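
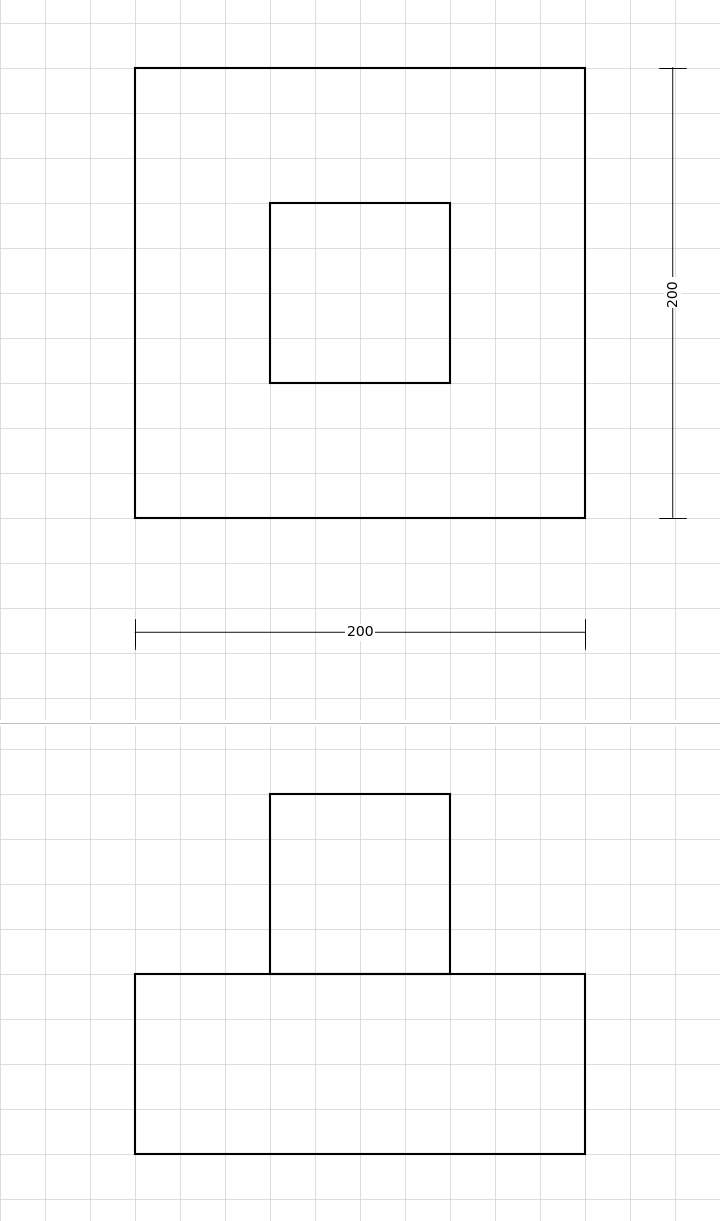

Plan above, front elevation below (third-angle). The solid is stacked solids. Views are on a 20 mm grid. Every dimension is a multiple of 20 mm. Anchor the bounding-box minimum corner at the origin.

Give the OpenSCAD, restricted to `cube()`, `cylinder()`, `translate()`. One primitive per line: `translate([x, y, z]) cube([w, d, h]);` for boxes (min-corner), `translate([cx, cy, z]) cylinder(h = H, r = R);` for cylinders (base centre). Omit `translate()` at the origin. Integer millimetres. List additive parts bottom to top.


cube([200, 200, 80]);
translate([60, 60, 80]) cube([80, 80, 80]);


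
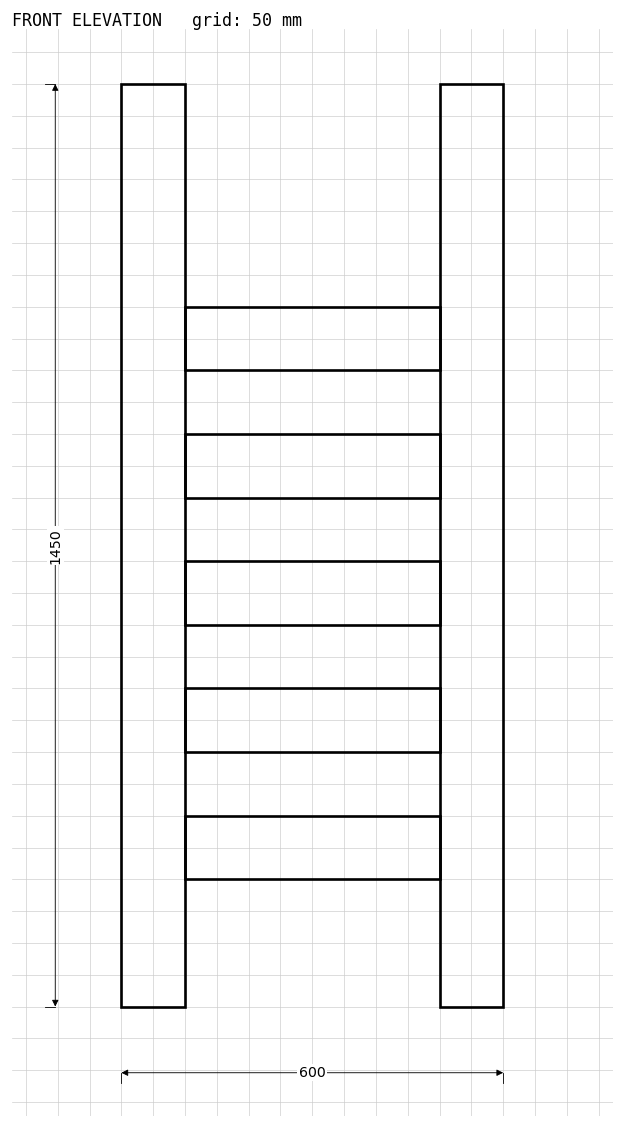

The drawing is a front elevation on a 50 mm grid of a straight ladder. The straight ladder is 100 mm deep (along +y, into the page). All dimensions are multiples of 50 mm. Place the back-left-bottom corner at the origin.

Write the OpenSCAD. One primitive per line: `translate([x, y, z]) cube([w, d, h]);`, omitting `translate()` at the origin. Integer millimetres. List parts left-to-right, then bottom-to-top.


cube([100, 100, 1450]);
translate([100, 0, 200]) cube([400, 100, 100]);
translate([100, 0, 400]) cube([400, 100, 100]);
translate([100, 0, 600]) cube([400, 100, 100]);
translate([100, 0, 800]) cube([400, 100, 100]);
translate([100, 0, 1000]) cube([400, 100, 100]);
translate([500, 0, 0]) cube([100, 100, 1450]);


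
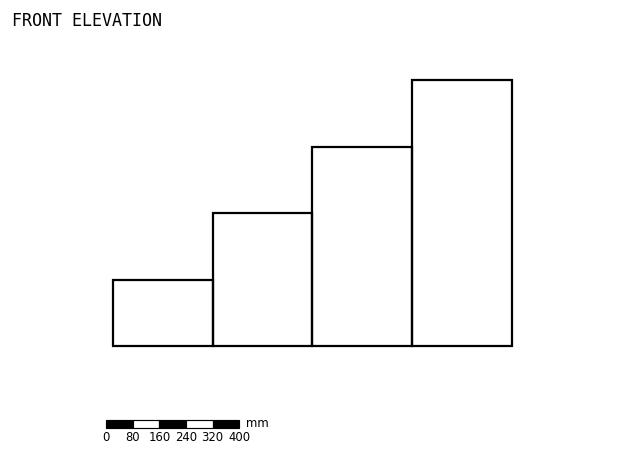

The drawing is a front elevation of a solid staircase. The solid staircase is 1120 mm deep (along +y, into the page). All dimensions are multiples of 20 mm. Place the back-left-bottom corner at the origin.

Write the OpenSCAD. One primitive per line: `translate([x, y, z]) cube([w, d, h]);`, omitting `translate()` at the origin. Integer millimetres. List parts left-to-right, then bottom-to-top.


cube([300, 1120, 200]);
translate([300, 0, 0]) cube([300, 1120, 400]);
translate([600, 0, 0]) cube([300, 1120, 600]);
translate([900, 0, 0]) cube([300, 1120, 800]);


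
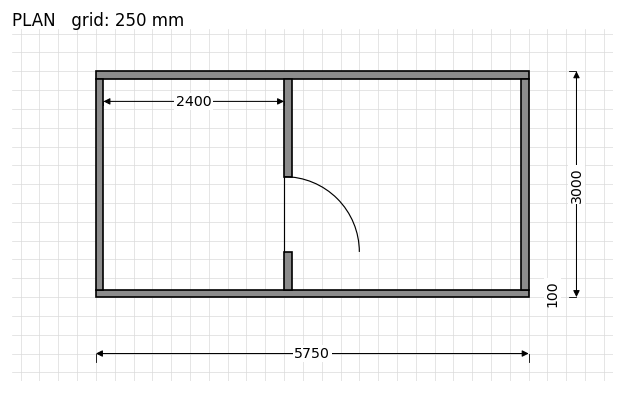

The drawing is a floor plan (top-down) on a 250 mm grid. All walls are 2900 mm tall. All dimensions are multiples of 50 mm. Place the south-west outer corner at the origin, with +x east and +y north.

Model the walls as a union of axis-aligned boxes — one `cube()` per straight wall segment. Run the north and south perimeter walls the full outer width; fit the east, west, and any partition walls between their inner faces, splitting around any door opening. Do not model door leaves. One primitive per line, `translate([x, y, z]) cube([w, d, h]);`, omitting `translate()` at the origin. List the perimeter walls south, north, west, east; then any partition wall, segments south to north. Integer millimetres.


cube([5750, 100, 2900]);
translate([0, 2900, 0]) cube([5750, 100, 2900]);
translate([0, 100, 0]) cube([100, 2800, 2900]);
translate([5650, 100, 0]) cube([100, 2800, 2900]);
translate([2500, 100, 0]) cube([100, 500, 2900]);
translate([2500, 1600, 0]) cube([100, 1300, 2900]);


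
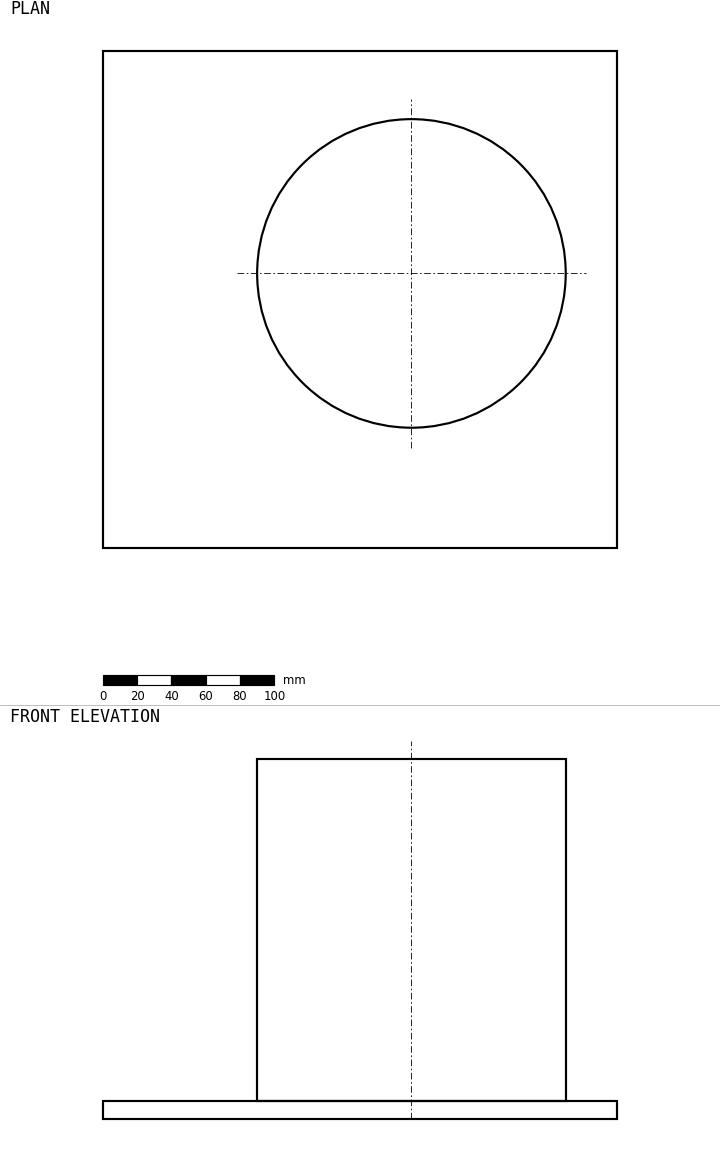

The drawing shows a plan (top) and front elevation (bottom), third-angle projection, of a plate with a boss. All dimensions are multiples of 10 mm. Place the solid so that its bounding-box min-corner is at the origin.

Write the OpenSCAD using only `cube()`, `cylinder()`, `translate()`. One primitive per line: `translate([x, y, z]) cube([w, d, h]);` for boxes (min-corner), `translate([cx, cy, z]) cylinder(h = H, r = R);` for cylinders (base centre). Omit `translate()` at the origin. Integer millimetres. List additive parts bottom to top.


cube([300, 290, 10]);
translate([180, 160, 10]) cylinder(h = 200, r = 90);


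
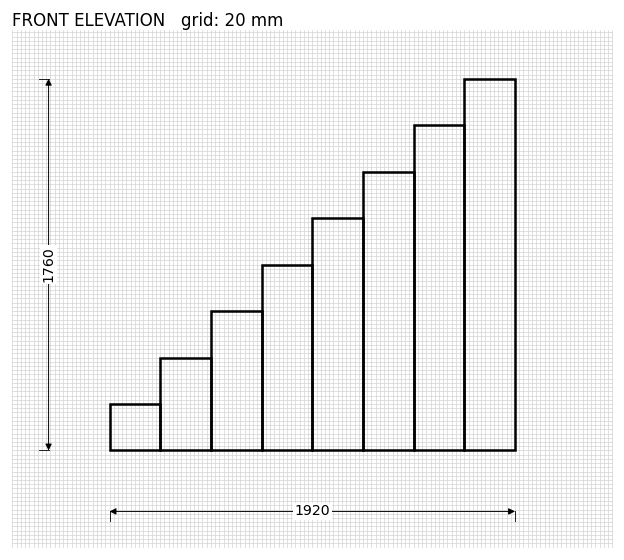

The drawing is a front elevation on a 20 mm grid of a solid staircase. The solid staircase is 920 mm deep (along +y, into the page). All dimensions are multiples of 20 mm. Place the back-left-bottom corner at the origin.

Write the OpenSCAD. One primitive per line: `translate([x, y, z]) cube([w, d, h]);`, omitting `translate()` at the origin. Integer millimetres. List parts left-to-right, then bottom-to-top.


cube([240, 920, 220]);
translate([240, 0, 0]) cube([240, 920, 440]);
translate([480, 0, 0]) cube([240, 920, 660]);
translate([720, 0, 0]) cube([240, 920, 880]);
translate([960, 0, 0]) cube([240, 920, 1100]);
translate([1200, 0, 0]) cube([240, 920, 1320]);
translate([1440, 0, 0]) cube([240, 920, 1540]);
translate([1680, 0, 0]) cube([240, 920, 1760]);


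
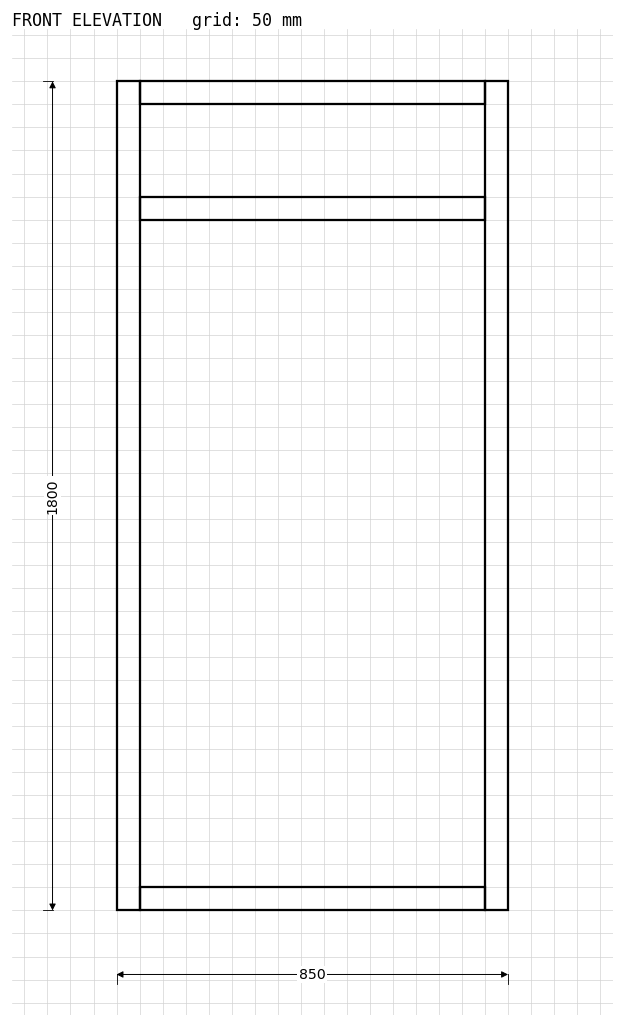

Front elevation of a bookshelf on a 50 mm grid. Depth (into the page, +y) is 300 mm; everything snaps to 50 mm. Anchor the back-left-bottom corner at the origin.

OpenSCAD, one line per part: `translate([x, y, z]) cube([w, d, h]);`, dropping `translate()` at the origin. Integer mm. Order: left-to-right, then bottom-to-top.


cube([50, 300, 1800]);
translate([50, 0, 0]) cube([750, 300, 50]);
translate([50, 0, 1500]) cube([750, 300, 50]);
translate([50, 0, 1750]) cube([750, 300, 50]);
translate([800, 0, 0]) cube([50, 300, 1800]);


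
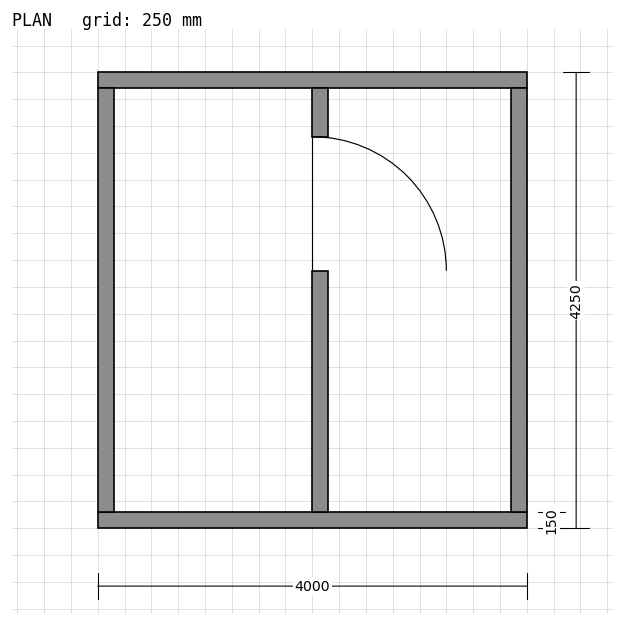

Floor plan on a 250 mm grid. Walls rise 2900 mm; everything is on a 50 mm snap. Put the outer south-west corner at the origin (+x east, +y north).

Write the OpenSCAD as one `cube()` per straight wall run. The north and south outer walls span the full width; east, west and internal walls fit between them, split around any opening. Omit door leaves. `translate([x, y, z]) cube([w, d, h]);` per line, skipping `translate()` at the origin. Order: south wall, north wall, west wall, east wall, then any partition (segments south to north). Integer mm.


cube([4000, 150, 2900]);
translate([0, 4100, 0]) cube([4000, 150, 2900]);
translate([0, 150, 0]) cube([150, 3950, 2900]);
translate([3850, 150, 0]) cube([150, 3950, 2900]);
translate([2000, 150, 0]) cube([150, 2250, 2900]);
translate([2000, 3650, 0]) cube([150, 450, 2900]);


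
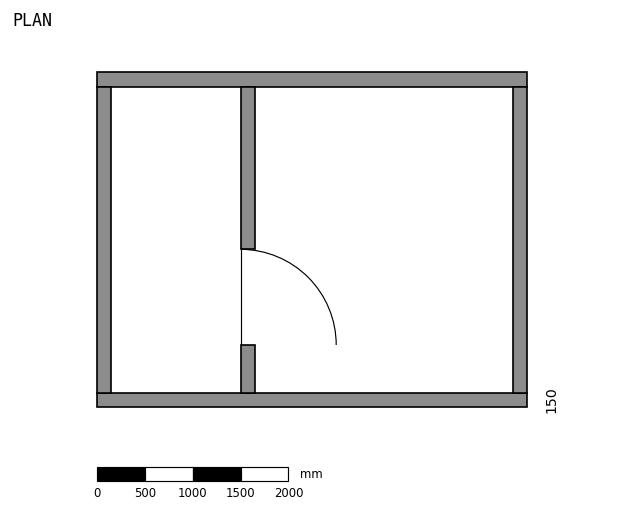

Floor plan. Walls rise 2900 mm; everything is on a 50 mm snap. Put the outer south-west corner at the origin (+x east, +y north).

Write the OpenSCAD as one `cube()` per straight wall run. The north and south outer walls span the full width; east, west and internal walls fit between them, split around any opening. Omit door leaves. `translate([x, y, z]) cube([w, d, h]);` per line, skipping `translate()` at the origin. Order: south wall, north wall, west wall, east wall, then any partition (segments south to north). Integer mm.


cube([4500, 150, 2900]);
translate([0, 3350, 0]) cube([4500, 150, 2900]);
translate([0, 150, 0]) cube([150, 3200, 2900]);
translate([4350, 150, 0]) cube([150, 3200, 2900]);
translate([1500, 150, 0]) cube([150, 500, 2900]);
translate([1500, 1650, 0]) cube([150, 1700, 2900]);


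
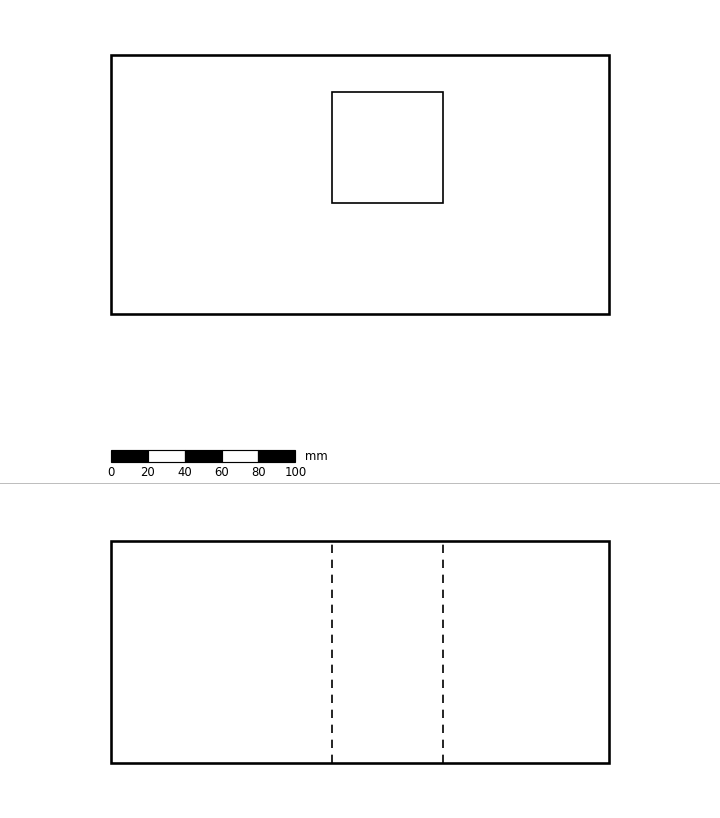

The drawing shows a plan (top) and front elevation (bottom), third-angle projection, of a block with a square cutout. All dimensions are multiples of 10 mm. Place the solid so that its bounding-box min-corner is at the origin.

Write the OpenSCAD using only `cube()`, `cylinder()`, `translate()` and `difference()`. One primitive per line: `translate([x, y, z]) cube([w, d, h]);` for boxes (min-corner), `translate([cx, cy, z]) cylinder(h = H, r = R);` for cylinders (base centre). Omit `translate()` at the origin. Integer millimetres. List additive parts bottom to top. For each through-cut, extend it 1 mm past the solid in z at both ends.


difference() {
  cube([270, 140, 120]);
  translate([120, 60, -1]) cube([60, 60, 122]);
}


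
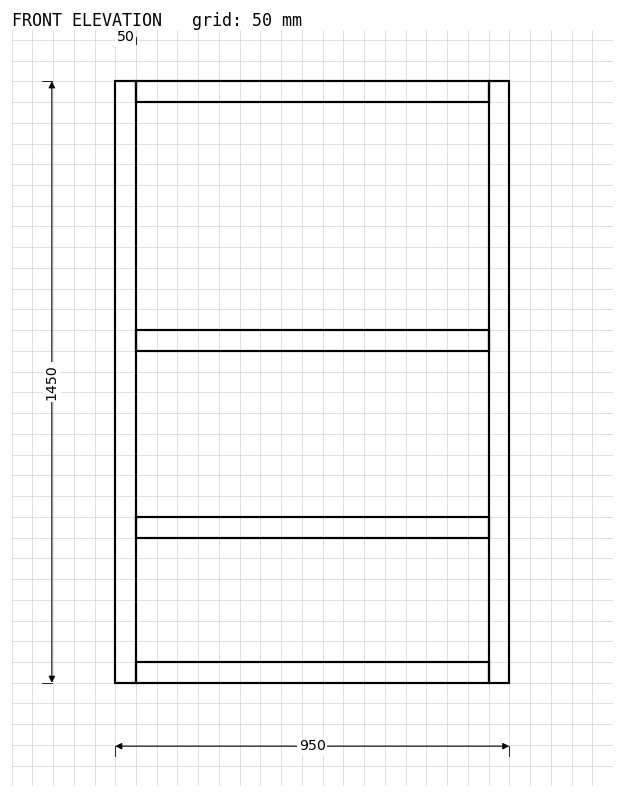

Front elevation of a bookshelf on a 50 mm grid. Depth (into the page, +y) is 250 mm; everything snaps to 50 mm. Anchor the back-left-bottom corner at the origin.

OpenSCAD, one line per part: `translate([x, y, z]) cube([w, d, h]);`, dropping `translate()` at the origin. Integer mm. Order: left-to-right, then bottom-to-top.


cube([50, 250, 1450]);
translate([50, 0, 0]) cube([850, 250, 50]);
translate([50, 0, 350]) cube([850, 250, 50]);
translate([50, 0, 800]) cube([850, 250, 50]);
translate([50, 0, 1400]) cube([850, 250, 50]);
translate([900, 0, 0]) cube([50, 250, 1450]);


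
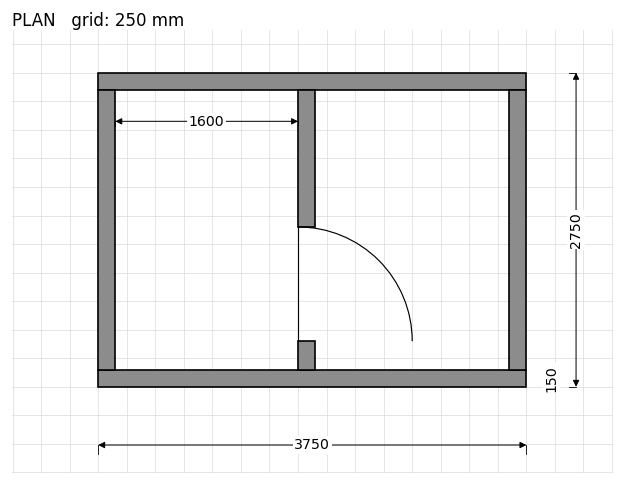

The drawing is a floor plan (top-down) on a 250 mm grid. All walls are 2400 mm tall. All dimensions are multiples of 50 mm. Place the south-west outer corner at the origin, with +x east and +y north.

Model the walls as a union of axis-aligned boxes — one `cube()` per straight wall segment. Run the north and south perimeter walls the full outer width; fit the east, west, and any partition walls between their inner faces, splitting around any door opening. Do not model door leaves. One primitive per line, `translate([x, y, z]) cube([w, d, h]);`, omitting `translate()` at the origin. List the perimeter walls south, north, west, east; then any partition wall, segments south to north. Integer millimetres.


cube([3750, 150, 2400]);
translate([0, 2600, 0]) cube([3750, 150, 2400]);
translate([0, 150, 0]) cube([150, 2450, 2400]);
translate([3600, 150, 0]) cube([150, 2450, 2400]);
translate([1750, 150, 0]) cube([150, 250, 2400]);
translate([1750, 1400, 0]) cube([150, 1200, 2400]);


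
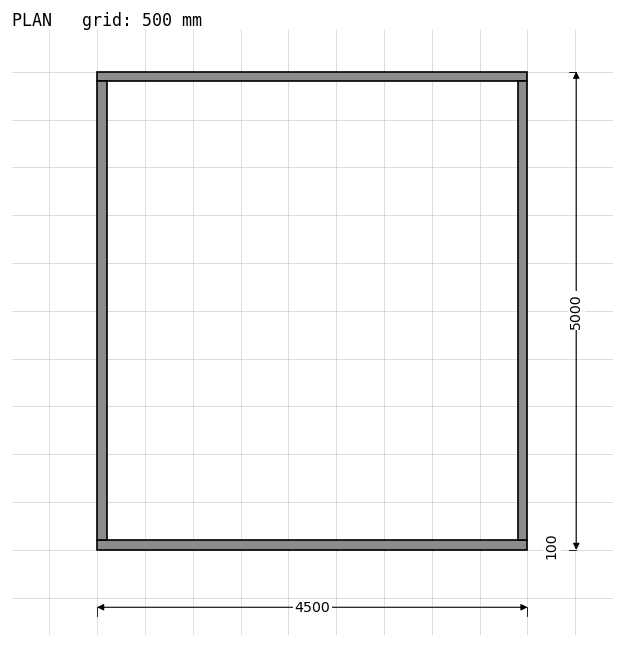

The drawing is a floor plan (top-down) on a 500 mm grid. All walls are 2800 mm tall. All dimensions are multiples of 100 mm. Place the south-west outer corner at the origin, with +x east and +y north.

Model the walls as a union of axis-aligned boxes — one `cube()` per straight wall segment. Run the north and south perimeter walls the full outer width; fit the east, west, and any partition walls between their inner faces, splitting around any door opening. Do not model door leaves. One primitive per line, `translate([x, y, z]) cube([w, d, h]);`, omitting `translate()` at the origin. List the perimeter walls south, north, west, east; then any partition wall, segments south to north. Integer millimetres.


cube([4500, 100, 2800]);
translate([0, 4900, 0]) cube([4500, 100, 2800]);
translate([0, 100, 0]) cube([100, 4800, 2800]);
translate([4400, 100, 0]) cube([100, 4800, 2800]);


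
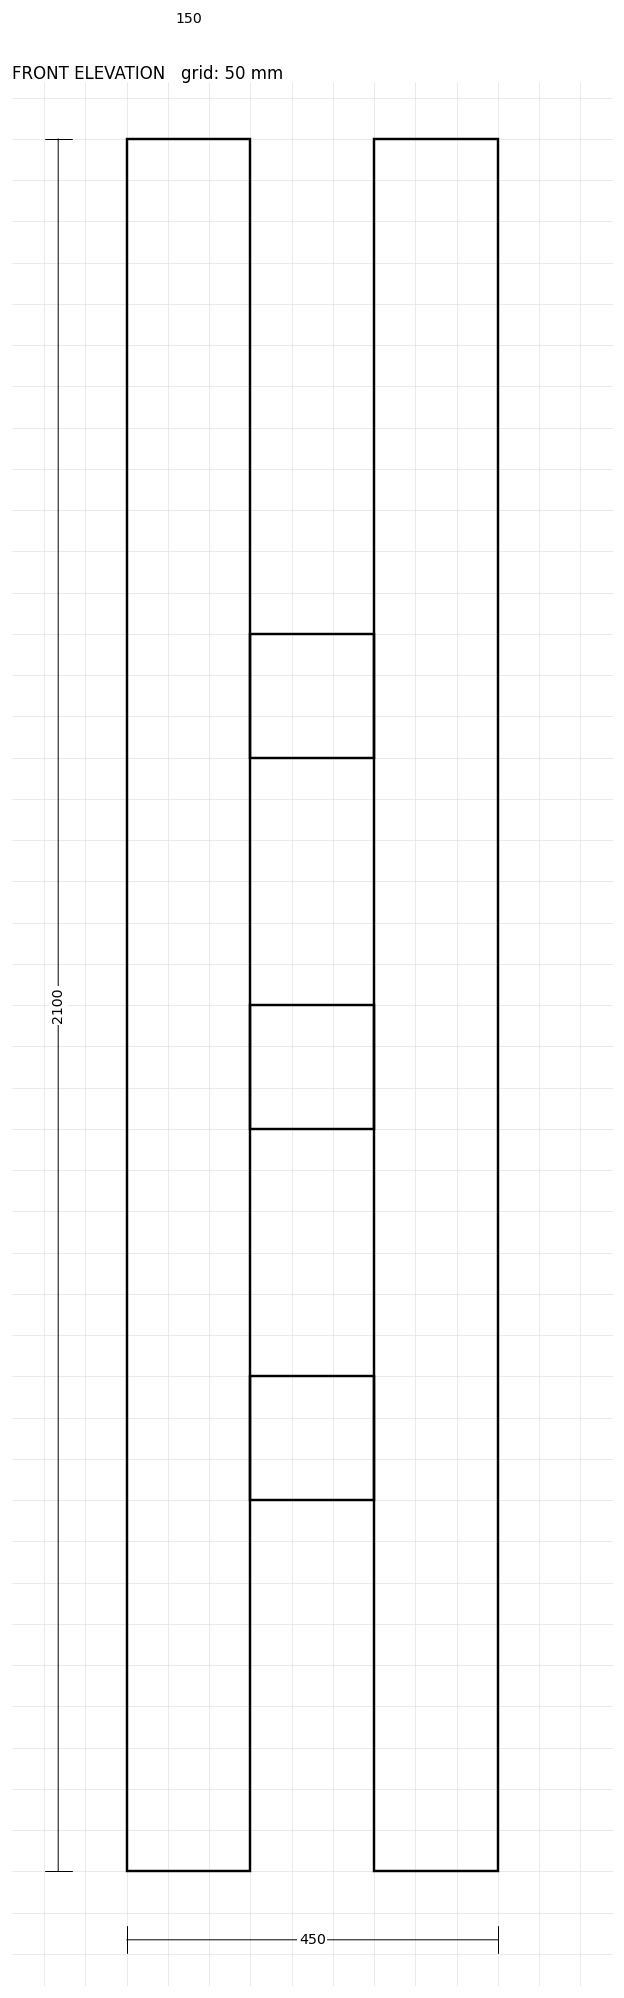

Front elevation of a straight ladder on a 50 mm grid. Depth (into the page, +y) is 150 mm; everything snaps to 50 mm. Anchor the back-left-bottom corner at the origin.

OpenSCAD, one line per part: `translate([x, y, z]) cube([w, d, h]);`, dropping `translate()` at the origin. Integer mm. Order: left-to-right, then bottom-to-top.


cube([150, 150, 2100]);
translate([150, 0, 450]) cube([150, 150, 150]);
translate([150, 0, 900]) cube([150, 150, 150]);
translate([150, 0, 1350]) cube([150, 150, 150]);
translate([300, 0, 0]) cube([150, 150, 2100]);


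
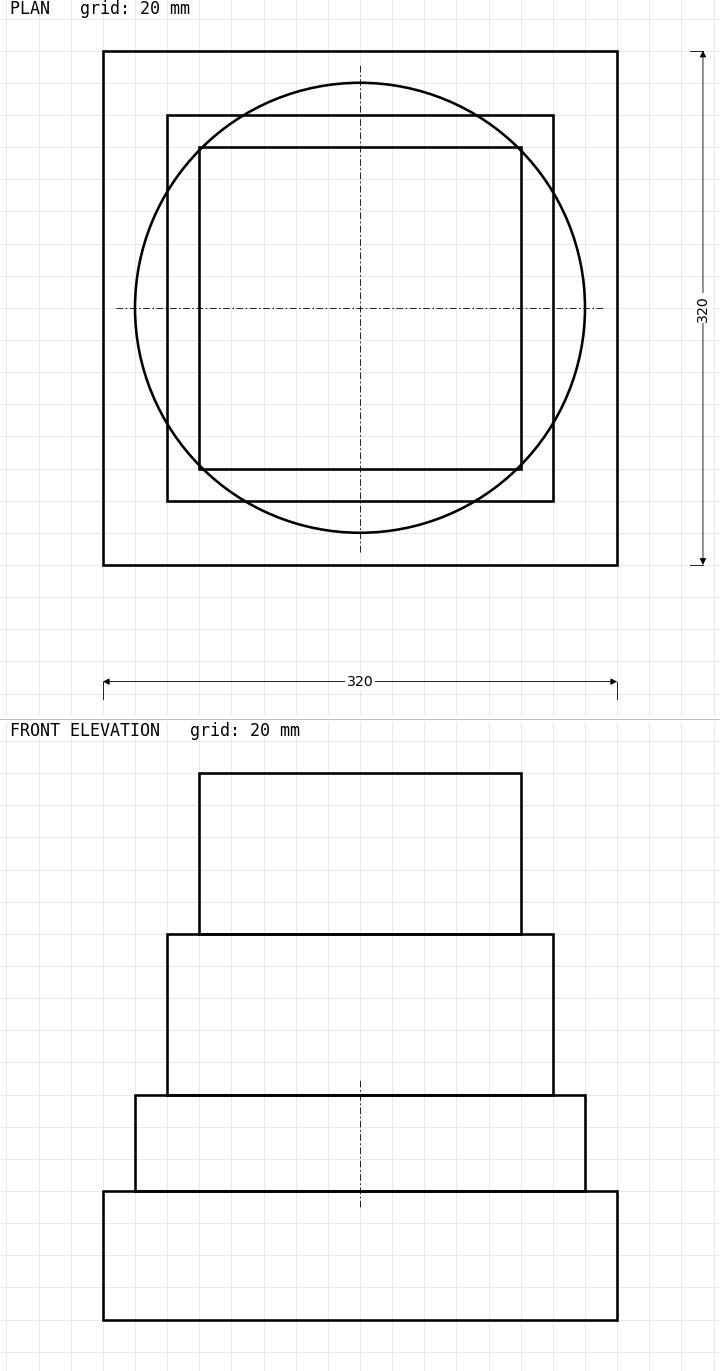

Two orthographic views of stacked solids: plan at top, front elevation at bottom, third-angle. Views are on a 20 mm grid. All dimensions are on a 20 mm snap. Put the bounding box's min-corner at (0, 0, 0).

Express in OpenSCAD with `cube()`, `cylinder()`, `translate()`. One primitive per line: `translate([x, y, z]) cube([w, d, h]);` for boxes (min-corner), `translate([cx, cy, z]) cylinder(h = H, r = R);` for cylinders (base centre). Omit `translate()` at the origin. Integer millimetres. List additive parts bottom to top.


cube([320, 320, 80]);
translate([160, 160, 80]) cylinder(h = 60, r = 140);
translate([40, 40, 140]) cube([240, 240, 100]);
translate([60, 60, 240]) cube([200, 200, 100]);


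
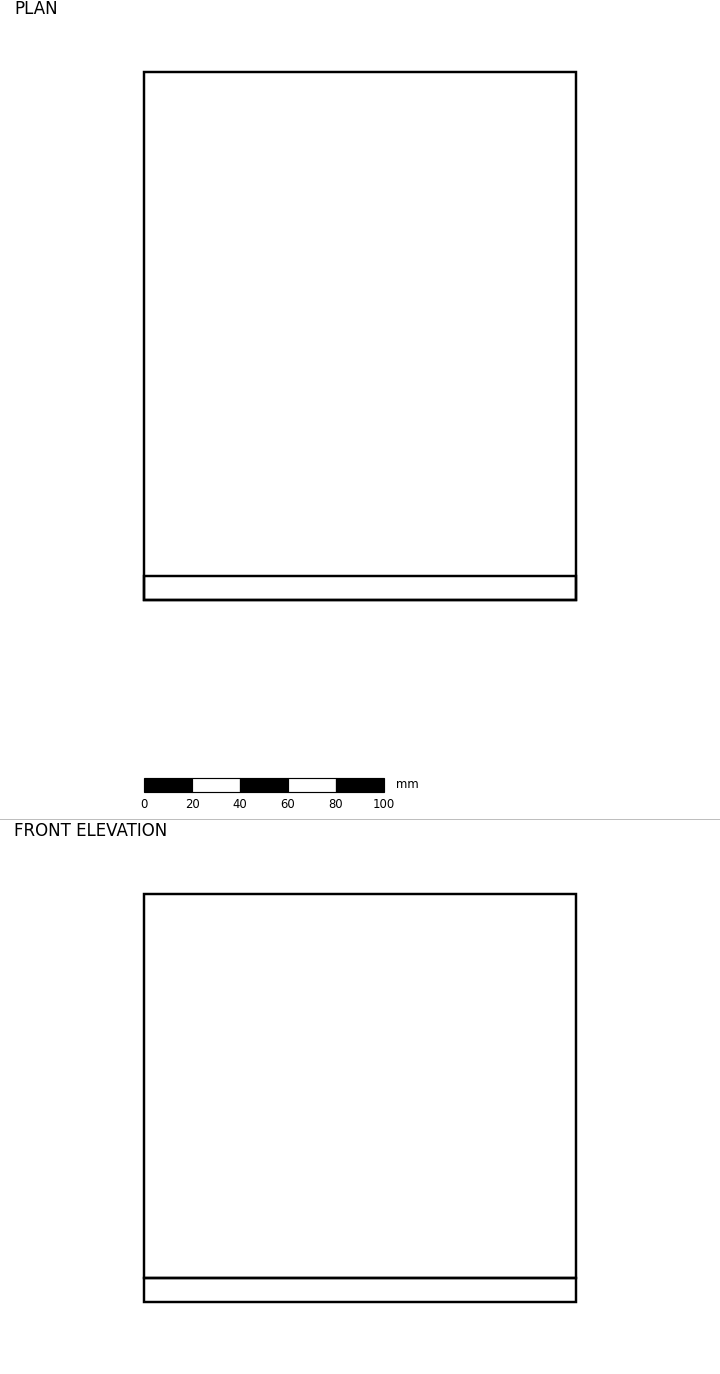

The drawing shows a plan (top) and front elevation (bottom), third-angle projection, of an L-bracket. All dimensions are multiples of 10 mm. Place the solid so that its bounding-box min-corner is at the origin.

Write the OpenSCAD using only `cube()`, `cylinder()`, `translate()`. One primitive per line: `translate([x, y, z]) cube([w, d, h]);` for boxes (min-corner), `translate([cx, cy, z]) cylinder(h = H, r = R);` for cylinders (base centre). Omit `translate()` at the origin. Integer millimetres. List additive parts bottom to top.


cube([180, 220, 10]);
translate([0, 0, 10]) cube([180, 10, 160]);


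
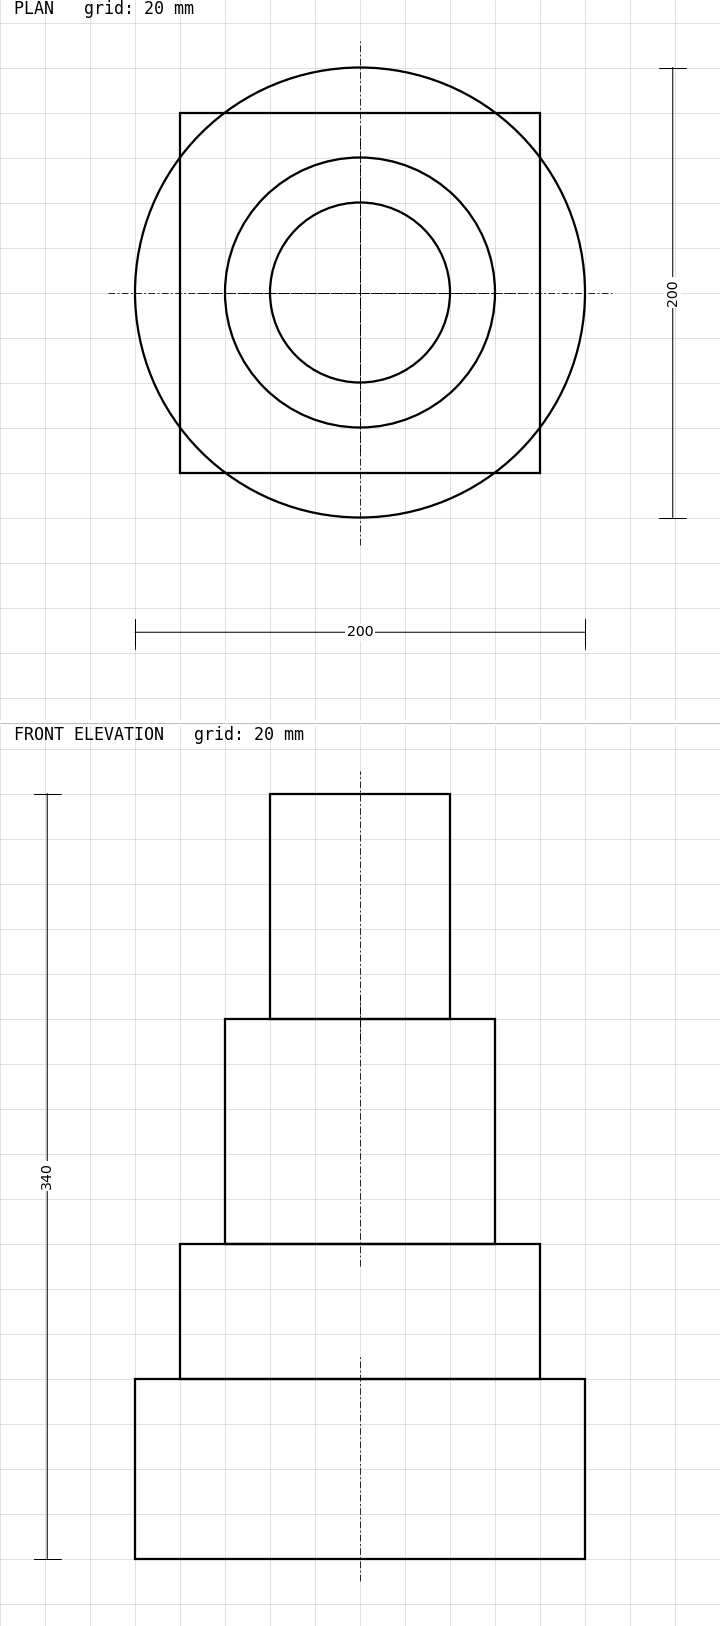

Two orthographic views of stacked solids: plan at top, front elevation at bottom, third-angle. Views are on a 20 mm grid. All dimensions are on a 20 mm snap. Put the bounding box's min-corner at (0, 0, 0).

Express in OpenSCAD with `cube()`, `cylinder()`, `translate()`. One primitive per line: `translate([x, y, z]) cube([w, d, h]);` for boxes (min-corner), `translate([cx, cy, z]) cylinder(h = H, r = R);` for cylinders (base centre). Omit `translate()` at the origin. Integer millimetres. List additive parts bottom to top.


translate([100, 100, 0]) cylinder(h = 80, r = 100);
translate([20, 20, 80]) cube([160, 160, 60]);
translate([100, 100, 140]) cylinder(h = 100, r = 60);
translate([100, 100, 240]) cylinder(h = 100, r = 40);


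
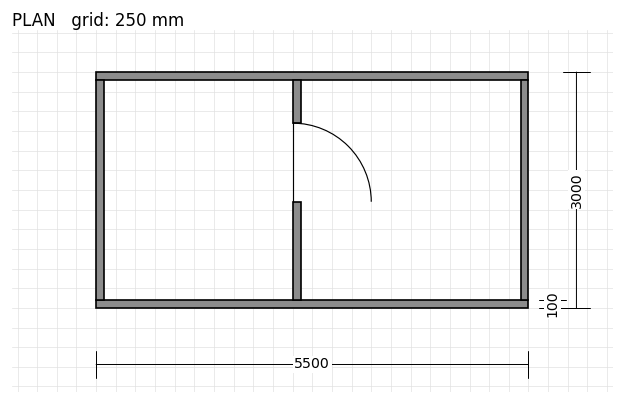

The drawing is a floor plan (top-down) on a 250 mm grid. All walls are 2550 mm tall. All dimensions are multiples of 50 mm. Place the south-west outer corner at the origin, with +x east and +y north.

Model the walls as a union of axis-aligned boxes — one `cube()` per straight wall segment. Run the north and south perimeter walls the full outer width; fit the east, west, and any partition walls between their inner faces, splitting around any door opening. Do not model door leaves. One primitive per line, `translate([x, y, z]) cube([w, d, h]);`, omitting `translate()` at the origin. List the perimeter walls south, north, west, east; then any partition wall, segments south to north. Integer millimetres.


cube([5500, 100, 2550]);
translate([0, 2900, 0]) cube([5500, 100, 2550]);
translate([0, 100, 0]) cube([100, 2800, 2550]);
translate([5400, 100, 0]) cube([100, 2800, 2550]);
translate([2500, 100, 0]) cube([100, 1250, 2550]);
translate([2500, 2350, 0]) cube([100, 550, 2550]);


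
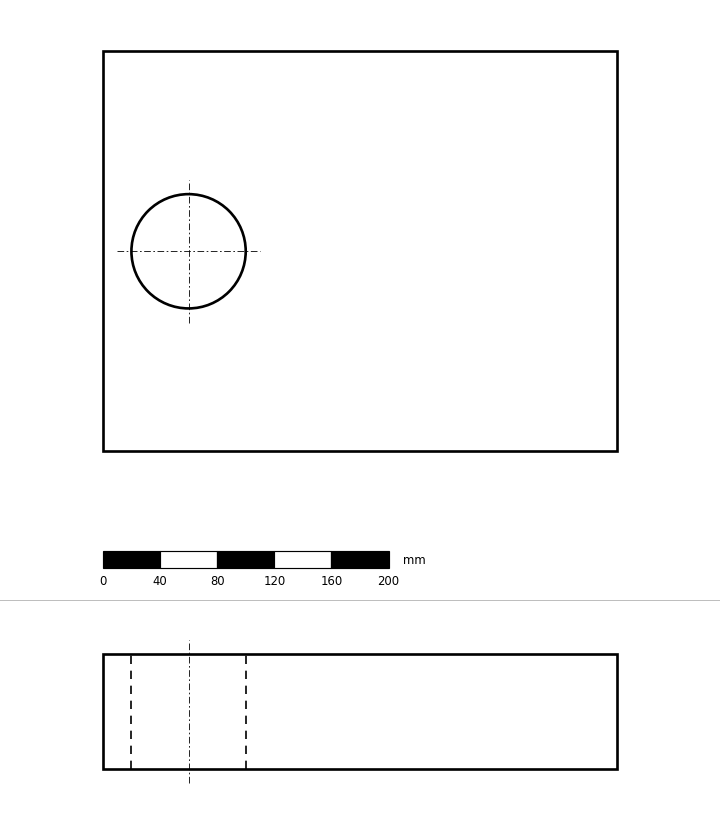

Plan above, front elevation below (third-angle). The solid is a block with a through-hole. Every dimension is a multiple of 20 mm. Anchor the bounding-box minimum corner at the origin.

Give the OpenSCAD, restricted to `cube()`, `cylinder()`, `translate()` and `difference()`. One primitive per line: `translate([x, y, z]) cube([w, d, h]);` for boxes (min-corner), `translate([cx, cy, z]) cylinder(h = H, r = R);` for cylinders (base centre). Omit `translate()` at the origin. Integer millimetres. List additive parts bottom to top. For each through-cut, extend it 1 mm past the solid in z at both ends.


difference() {
  cube([360, 280, 80]);
  translate([60, 140, -1]) cylinder(h = 82, r = 40);
}


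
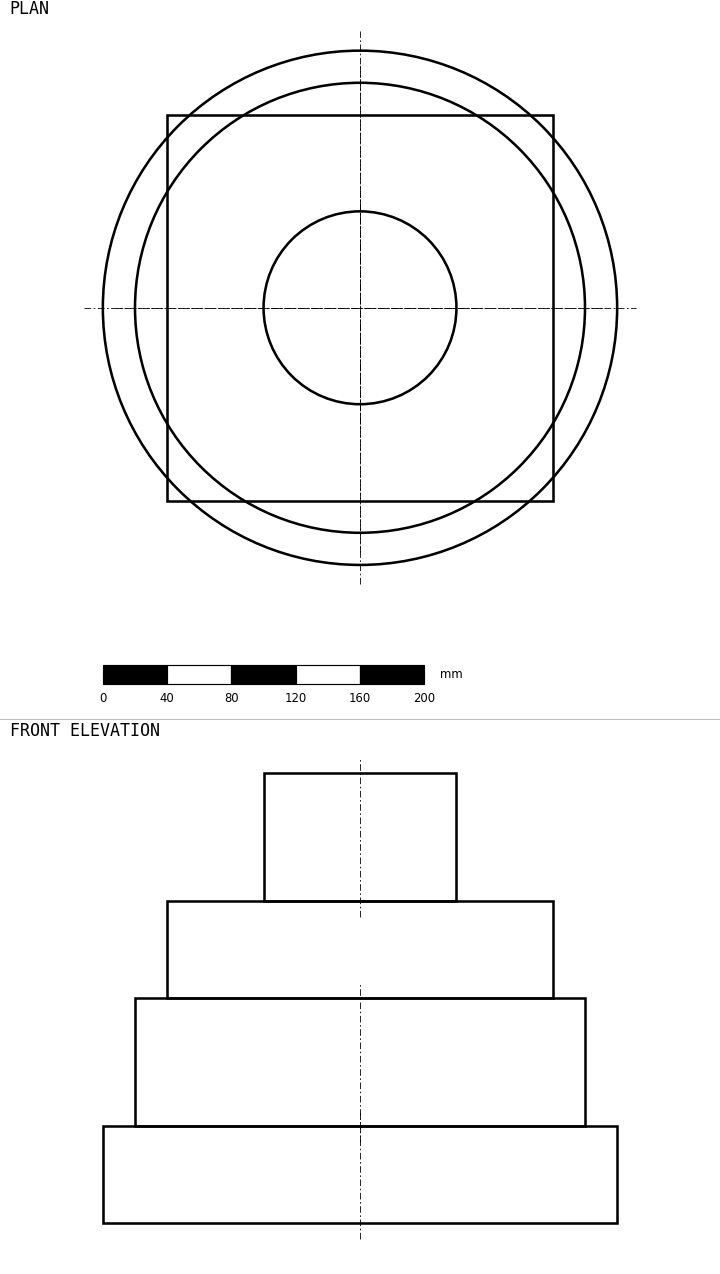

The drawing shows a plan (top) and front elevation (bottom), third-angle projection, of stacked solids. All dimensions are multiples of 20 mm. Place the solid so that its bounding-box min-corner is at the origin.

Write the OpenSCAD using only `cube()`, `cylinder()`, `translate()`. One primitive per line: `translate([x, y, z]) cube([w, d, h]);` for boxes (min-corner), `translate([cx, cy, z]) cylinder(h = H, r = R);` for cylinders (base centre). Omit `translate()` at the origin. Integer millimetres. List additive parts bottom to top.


translate([160, 160, 0]) cylinder(h = 60, r = 160);
translate([160, 160, 60]) cylinder(h = 80, r = 140);
translate([40, 40, 140]) cube([240, 240, 60]);
translate([160, 160, 200]) cylinder(h = 80, r = 60);


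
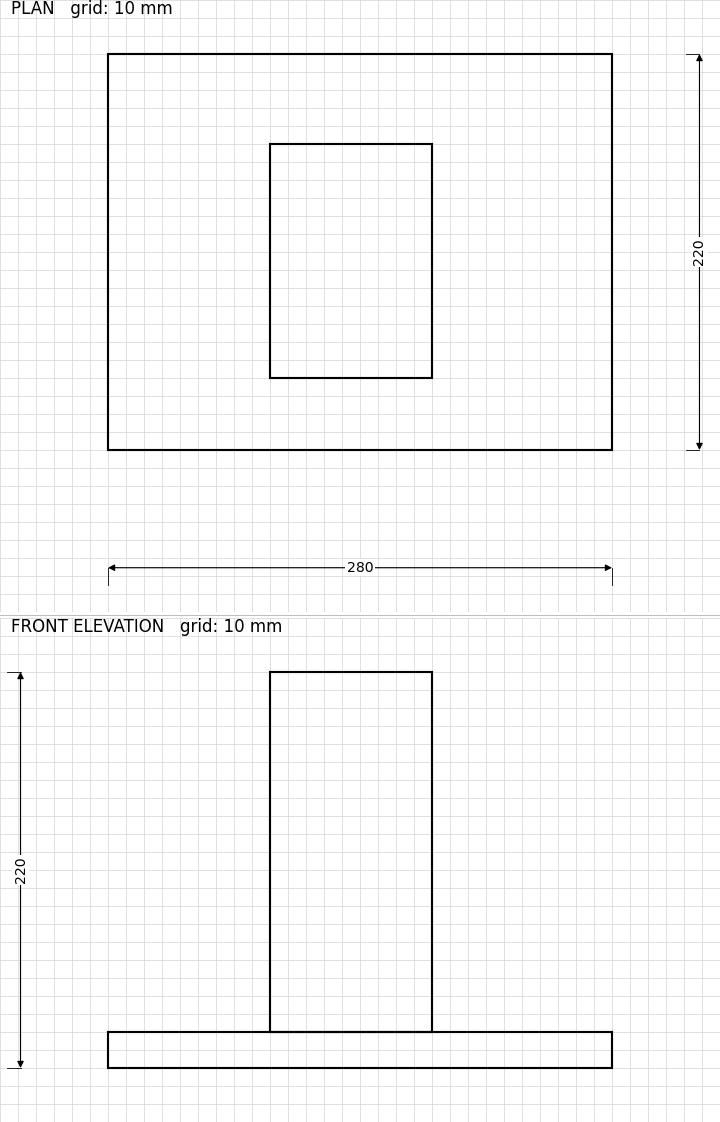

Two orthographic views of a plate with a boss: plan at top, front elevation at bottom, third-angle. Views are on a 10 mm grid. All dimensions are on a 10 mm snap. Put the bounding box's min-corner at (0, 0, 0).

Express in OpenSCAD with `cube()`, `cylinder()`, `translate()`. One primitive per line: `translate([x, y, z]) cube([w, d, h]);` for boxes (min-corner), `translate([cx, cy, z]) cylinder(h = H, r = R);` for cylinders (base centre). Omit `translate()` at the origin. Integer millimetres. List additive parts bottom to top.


cube([280, 220, 20]);
translate([90, 40, 20]) cube([90, 130, 200]);


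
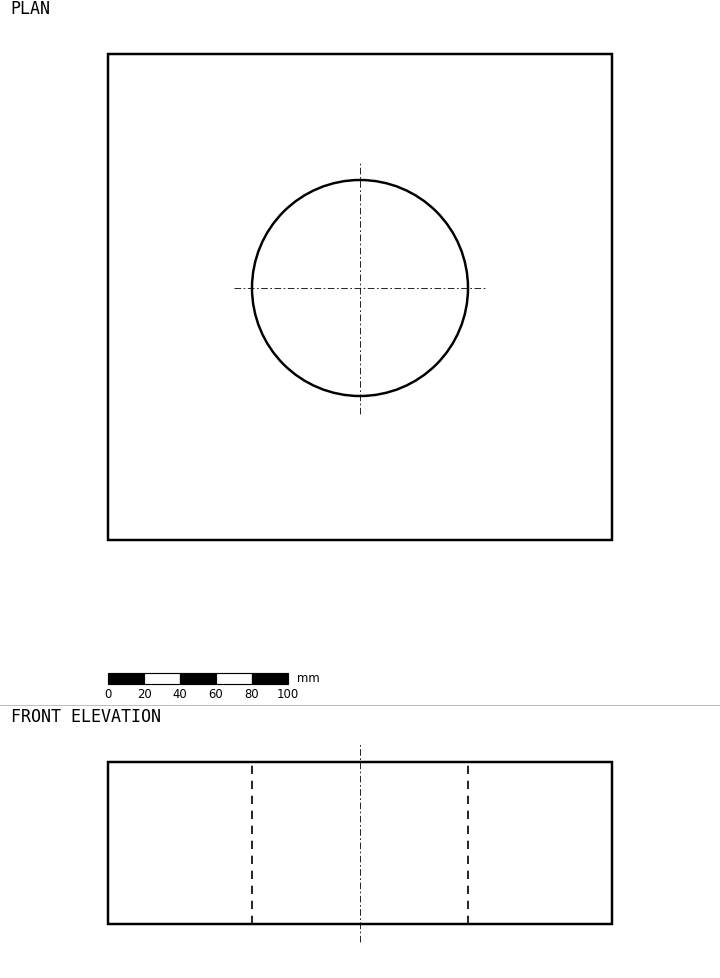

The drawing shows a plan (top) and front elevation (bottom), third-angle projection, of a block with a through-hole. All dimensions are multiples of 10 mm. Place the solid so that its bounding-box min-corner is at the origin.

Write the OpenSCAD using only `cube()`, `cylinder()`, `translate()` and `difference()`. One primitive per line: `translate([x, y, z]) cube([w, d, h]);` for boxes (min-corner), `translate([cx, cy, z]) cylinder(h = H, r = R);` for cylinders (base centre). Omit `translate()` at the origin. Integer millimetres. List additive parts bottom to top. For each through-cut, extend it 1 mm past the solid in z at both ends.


difference() {
  cube([280, 270, 90]);
  translate([140, 140, -1]) cylinder(h = 92, r = 60);
}


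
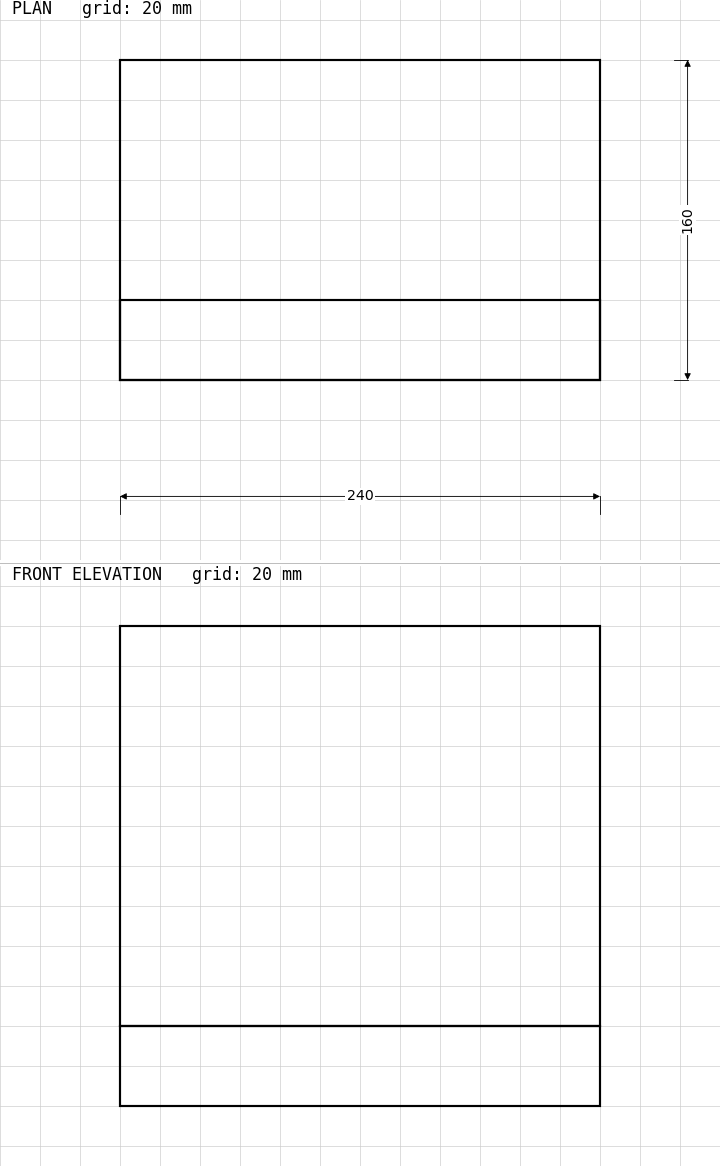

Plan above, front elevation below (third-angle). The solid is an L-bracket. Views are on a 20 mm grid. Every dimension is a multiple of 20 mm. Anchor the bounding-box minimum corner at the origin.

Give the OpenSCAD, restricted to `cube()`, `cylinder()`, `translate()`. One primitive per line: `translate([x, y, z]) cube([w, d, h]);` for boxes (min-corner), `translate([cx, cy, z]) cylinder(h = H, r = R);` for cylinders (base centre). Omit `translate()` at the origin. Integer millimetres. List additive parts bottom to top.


cube([240, 160, 40]);
translate([0, 0, 40]) cube([240, 40, 200]);


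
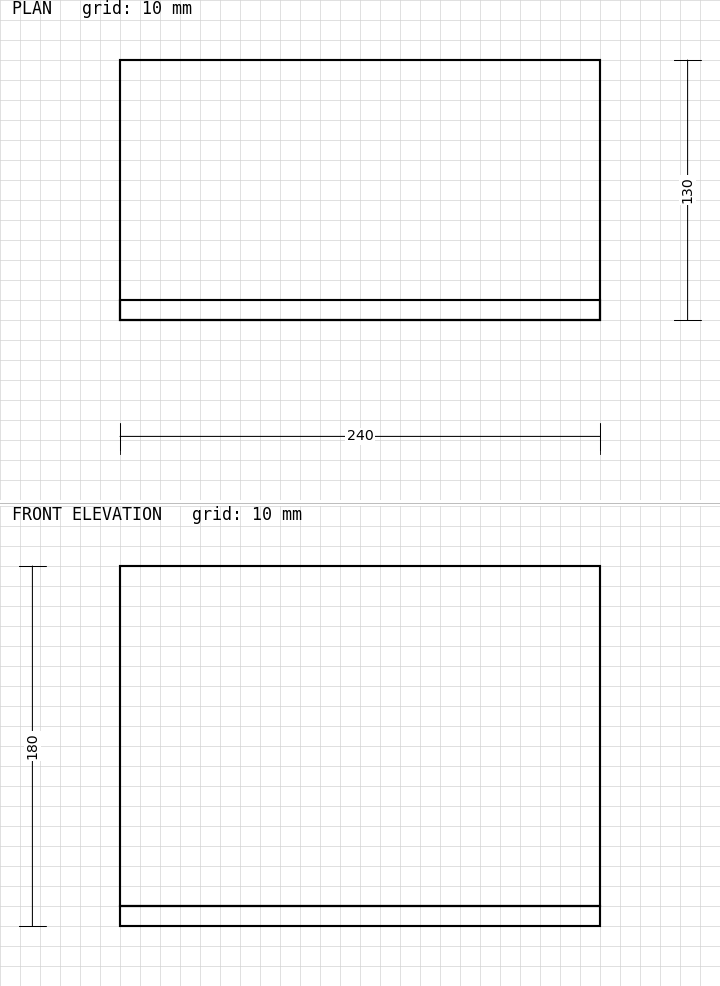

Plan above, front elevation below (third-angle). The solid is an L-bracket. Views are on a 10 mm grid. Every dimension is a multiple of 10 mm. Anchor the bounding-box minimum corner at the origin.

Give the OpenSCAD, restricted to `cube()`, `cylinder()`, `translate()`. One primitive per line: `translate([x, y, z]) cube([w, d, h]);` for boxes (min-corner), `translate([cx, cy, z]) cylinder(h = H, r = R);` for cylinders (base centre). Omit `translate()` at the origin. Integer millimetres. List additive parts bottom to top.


cube([240, 130, 10]);
translate([0, 0, 10]) cube([240, 10, 170]);


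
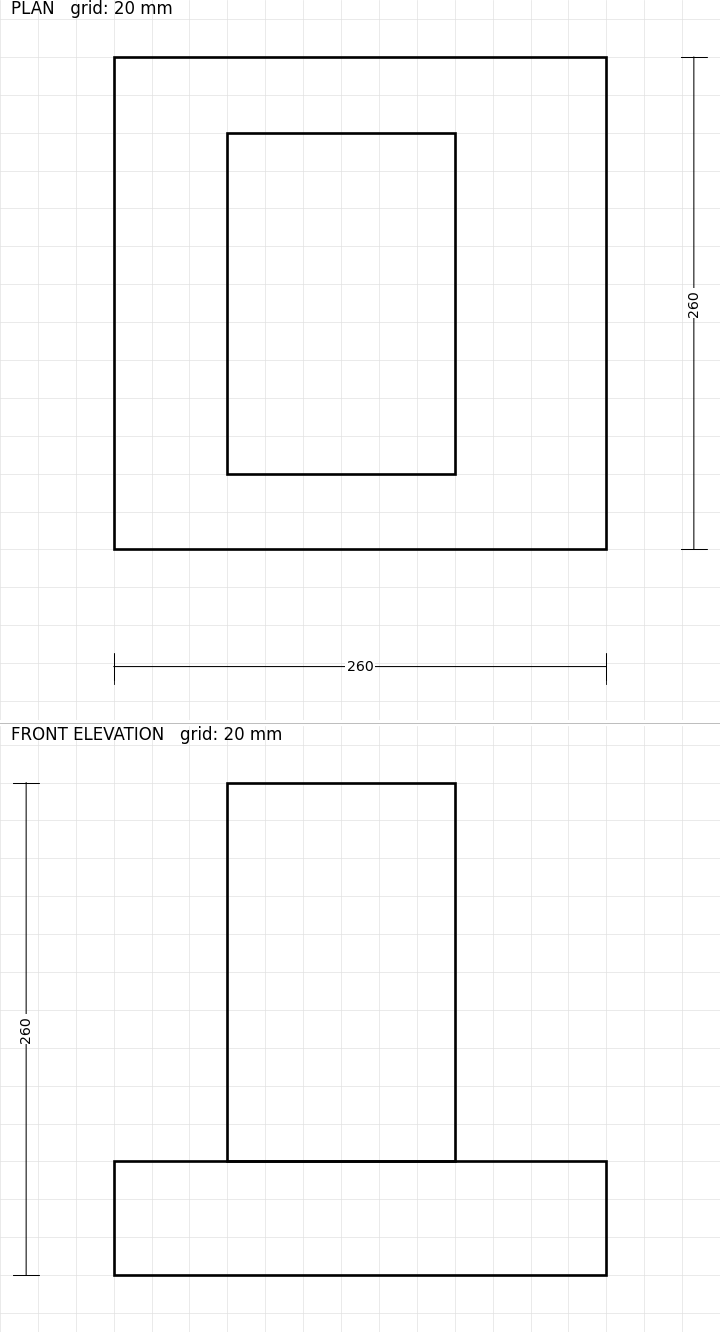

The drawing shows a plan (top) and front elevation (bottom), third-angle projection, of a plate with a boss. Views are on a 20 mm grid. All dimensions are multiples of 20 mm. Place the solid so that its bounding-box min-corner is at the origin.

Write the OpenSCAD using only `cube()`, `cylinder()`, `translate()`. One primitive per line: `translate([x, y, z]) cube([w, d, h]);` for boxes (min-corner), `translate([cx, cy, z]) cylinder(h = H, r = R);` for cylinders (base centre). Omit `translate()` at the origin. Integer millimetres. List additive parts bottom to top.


cube([260, 260, 60]);
translate([60, 40, 60]) cube([120, 180, 200]);


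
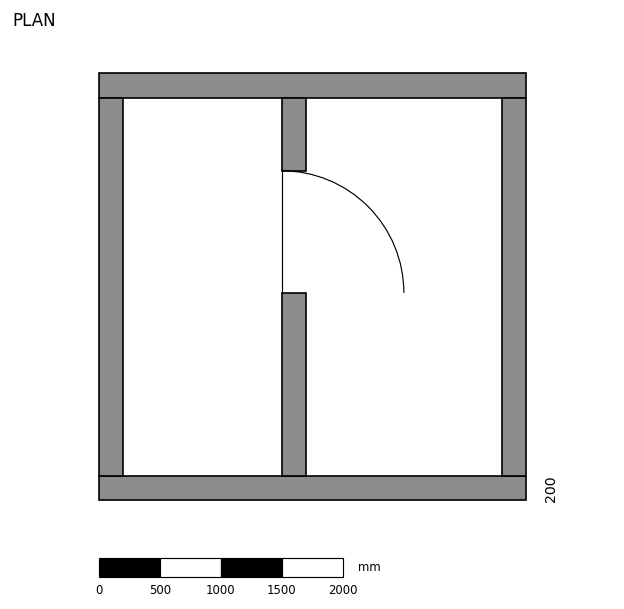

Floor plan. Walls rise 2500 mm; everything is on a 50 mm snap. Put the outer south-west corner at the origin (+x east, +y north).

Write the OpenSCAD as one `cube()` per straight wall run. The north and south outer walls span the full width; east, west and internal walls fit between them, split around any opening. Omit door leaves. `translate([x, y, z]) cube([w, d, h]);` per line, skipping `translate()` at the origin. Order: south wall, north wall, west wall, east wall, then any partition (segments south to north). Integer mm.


cube([3500, 200, 2500]);
translate([0, 3300, 0]) cube([3500, 200, 2500]);
translate([0, 200, 0]) cube([200, 3100, 2500]);
translate([3300, 200, 0]) cube([200, 3100, 2500]);
translate([1500, 200, 0]) cube([200, 1500, 2500]);
translate([1500, 2700, 0]) cube([200, 600, 2500]);


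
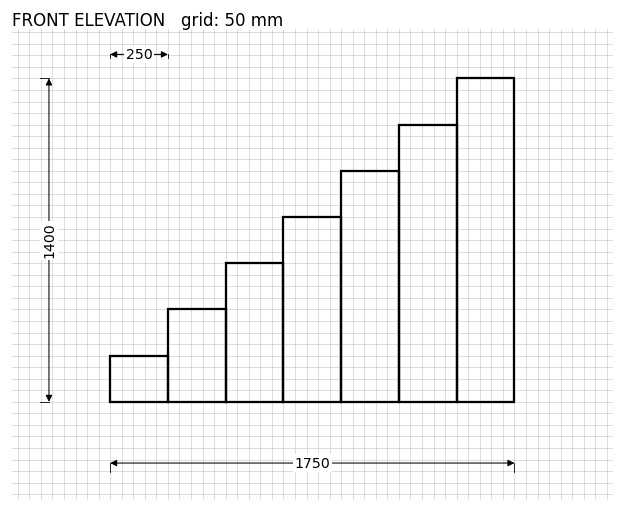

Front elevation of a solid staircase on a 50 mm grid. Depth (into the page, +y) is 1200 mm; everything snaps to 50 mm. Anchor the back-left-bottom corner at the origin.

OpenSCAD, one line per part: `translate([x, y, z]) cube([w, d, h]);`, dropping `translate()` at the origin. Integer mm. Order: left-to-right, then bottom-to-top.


cube([250, 1200, 200]);
translate([250, 0, 0]) cube([250, 1200, 400]);
translate([500, 0, 0]) cube([250, 1200, 600]);
translate([750, 0, 0]) cube([250, 1200, 800]);
translate([1000, 0, 0]) cube([250, 1200, 1000]);
translate([1250, 0, 0]) cube([250, 1200, 1200]);
translate([1500, 0, 0]) cube([250, 1200, 1400]);


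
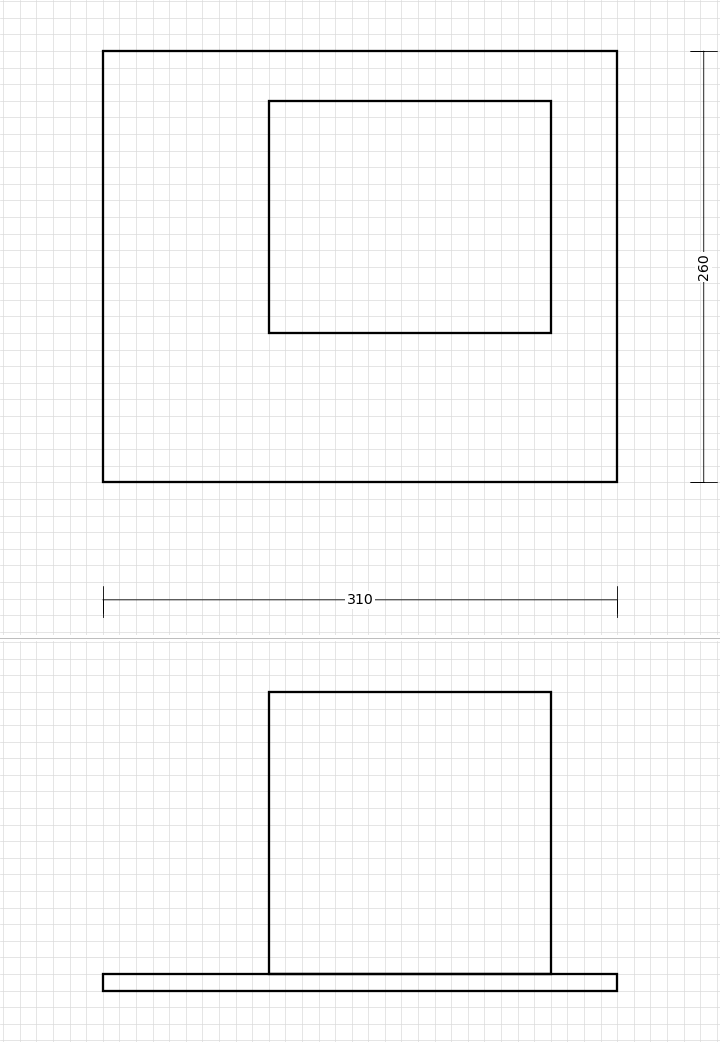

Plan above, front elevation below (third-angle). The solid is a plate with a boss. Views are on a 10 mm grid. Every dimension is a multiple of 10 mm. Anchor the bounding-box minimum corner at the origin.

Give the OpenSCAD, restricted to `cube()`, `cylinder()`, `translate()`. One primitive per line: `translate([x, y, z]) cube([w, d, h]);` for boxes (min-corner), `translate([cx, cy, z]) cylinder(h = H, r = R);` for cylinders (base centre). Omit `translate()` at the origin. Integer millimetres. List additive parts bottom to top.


cube([310, 260, 10]);
translate([100, 90, 10]) cube([170, 140, 170]);


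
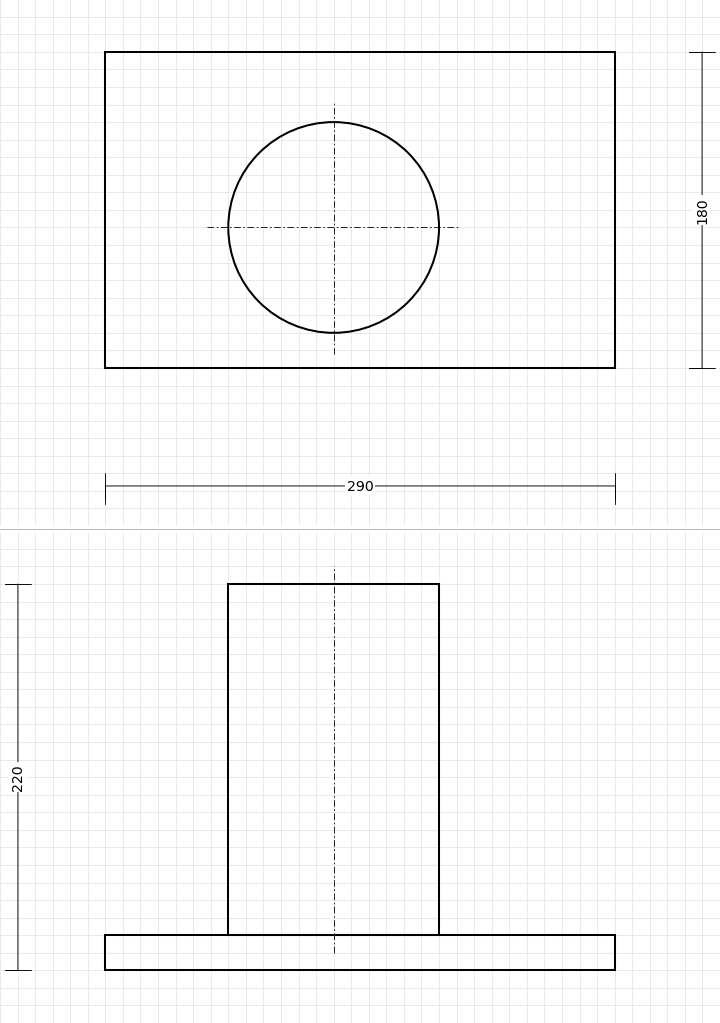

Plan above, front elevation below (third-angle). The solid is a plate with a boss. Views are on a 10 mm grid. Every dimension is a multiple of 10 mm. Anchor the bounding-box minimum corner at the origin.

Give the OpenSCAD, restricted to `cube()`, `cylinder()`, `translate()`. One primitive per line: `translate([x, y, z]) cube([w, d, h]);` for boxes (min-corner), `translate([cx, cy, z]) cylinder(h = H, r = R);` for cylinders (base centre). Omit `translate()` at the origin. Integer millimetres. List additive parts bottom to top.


cube([290, 180, 20]);
translate([130, 80, 20]) cylinder(h = 200, r = 60);


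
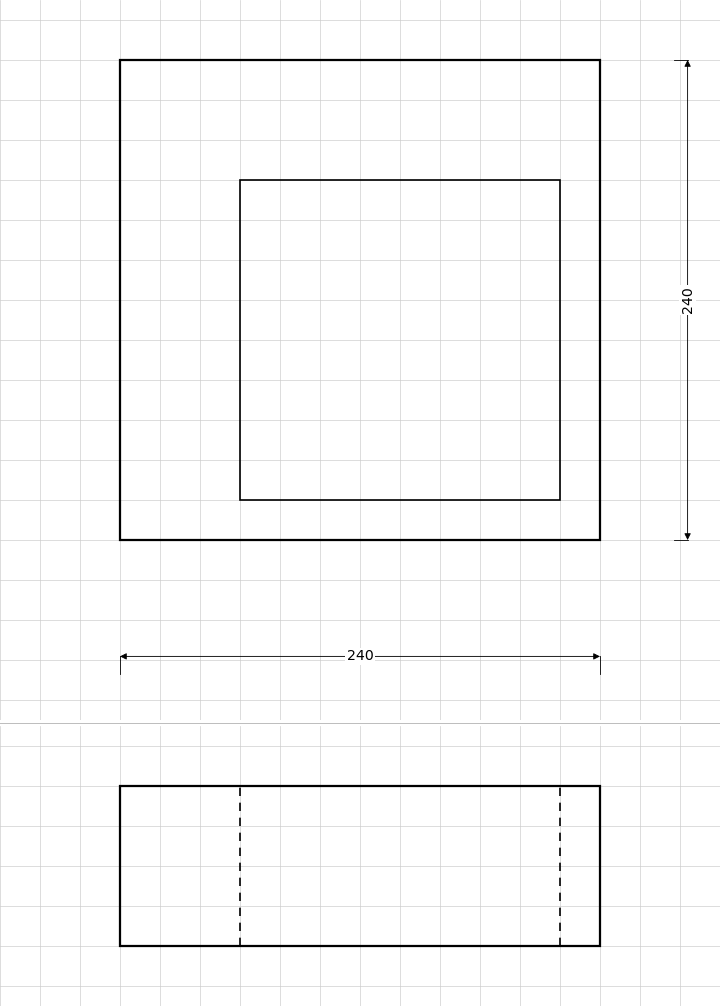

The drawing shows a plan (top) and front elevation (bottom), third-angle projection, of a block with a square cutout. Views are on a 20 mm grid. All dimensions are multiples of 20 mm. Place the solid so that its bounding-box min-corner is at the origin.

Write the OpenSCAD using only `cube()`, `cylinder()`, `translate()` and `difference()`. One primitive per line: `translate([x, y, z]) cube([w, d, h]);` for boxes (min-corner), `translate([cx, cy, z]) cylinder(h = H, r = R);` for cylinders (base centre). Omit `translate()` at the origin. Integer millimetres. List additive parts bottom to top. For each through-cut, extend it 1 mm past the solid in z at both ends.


difference() {
  cube([240, 240, 80]);
  translate([60, 20, -1]) cube([160, 160, 82]);
}


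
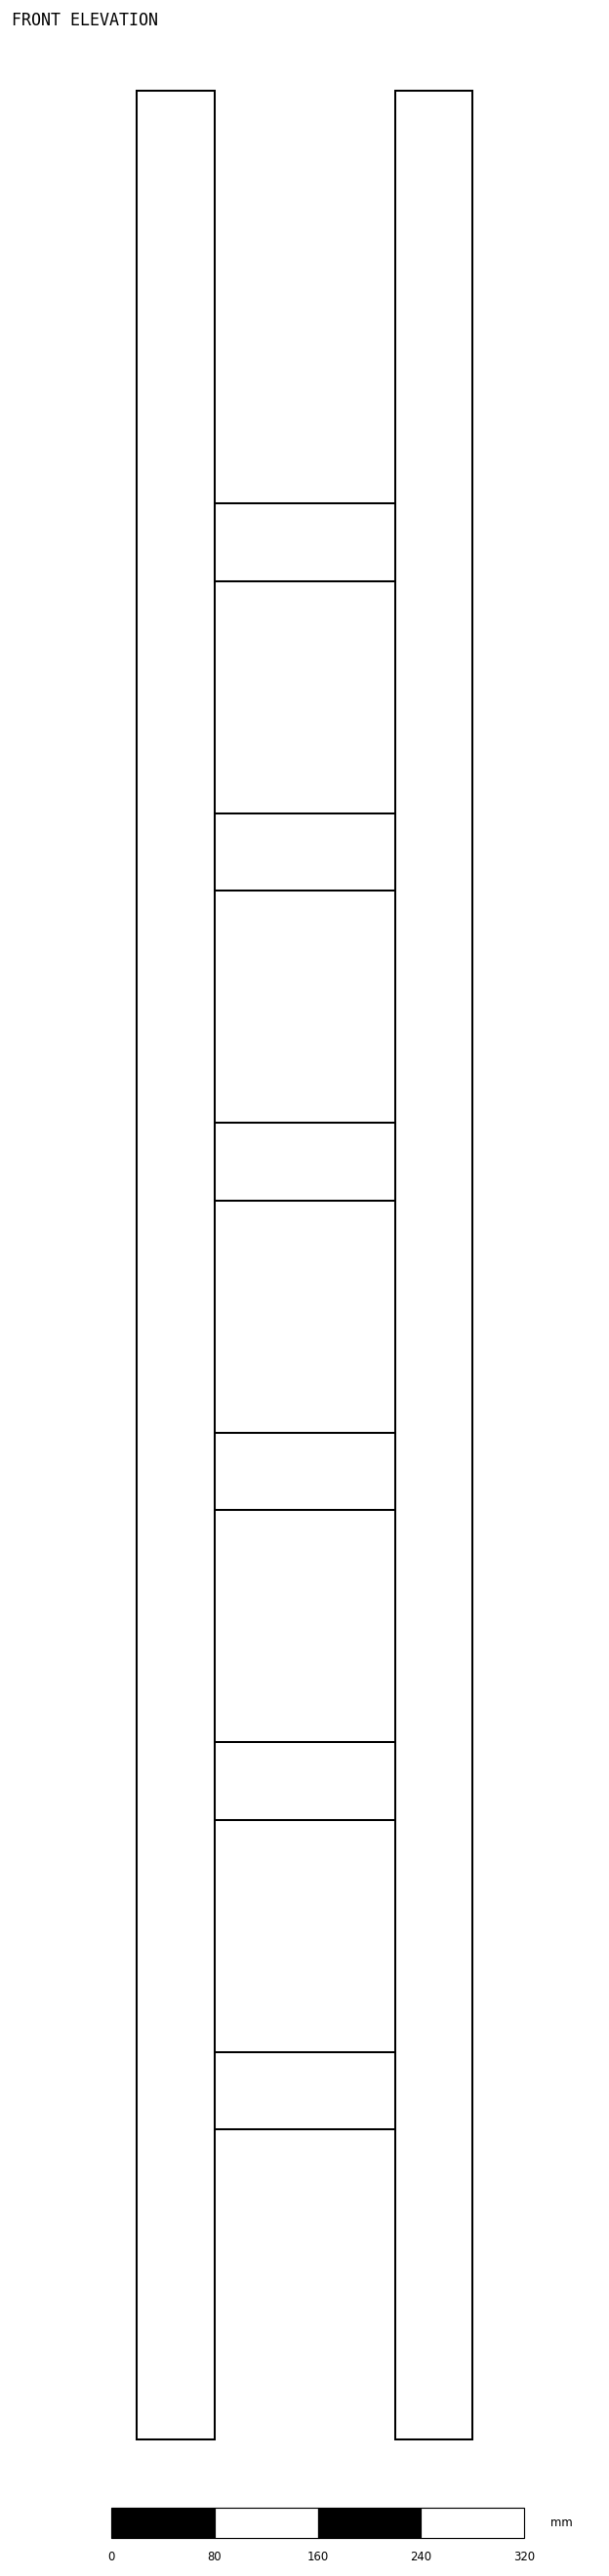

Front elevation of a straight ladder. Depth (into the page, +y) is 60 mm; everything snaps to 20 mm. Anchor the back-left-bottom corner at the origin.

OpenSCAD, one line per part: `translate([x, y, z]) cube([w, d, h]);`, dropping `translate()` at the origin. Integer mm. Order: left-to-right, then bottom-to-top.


cube([60, 60, 1820]);
translate([60, 0, 240]) cube([140, 60, 60]);
translate([60, 0, 480]) cube([140, 60, 60]);
translate([60, 0, 720]) cube([140, 60, 60]);
translate([60, 0, 960]) cube([140, 60, 60]);
translate([60, 0, 1200]) cube([140, 60, 60]);
translate([60, 0, 1440]) cube([140, 60, 60]);
translate([200, 0, 0]) cube([60, 60, 1820]);


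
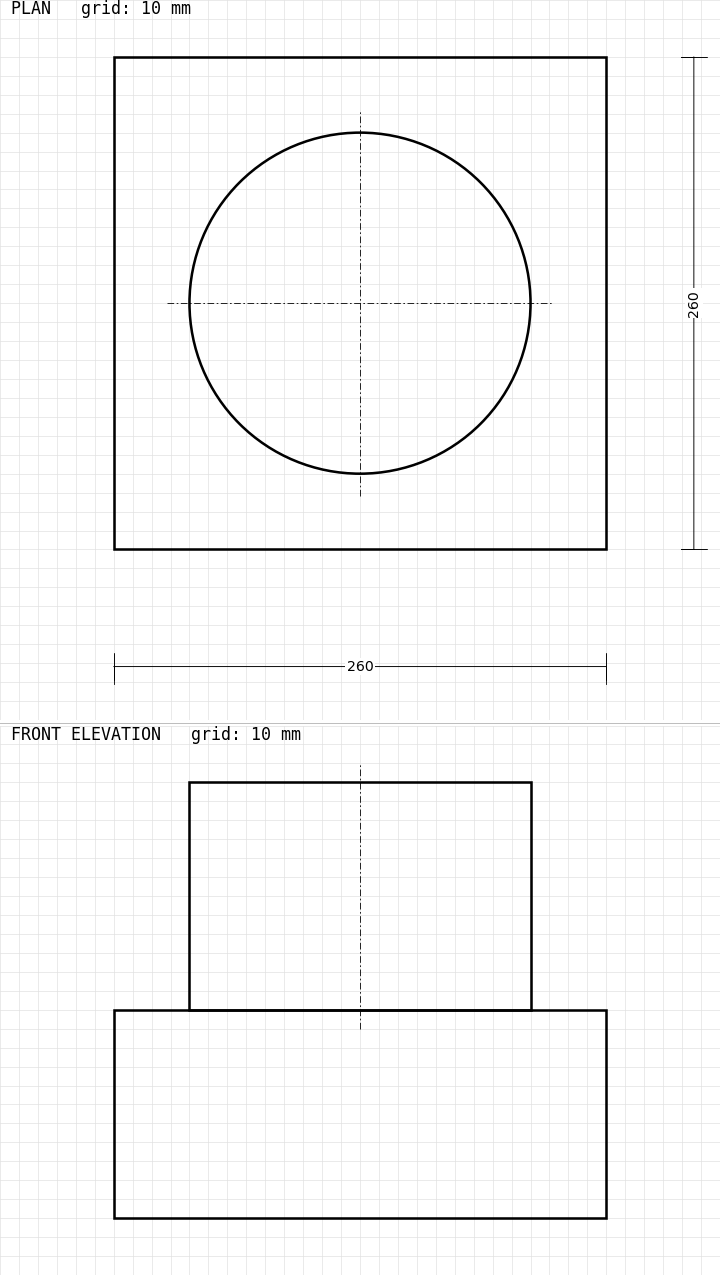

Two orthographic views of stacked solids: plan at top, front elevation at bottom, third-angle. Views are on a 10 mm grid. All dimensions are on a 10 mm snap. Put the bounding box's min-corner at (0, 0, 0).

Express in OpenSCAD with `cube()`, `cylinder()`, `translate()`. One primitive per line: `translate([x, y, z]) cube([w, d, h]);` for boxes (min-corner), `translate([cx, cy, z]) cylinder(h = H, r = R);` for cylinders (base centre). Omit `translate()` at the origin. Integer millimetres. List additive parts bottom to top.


cube([260, 260, 110]);
translate([130, 130, 110]) cylinder(h = 120, r = 90);


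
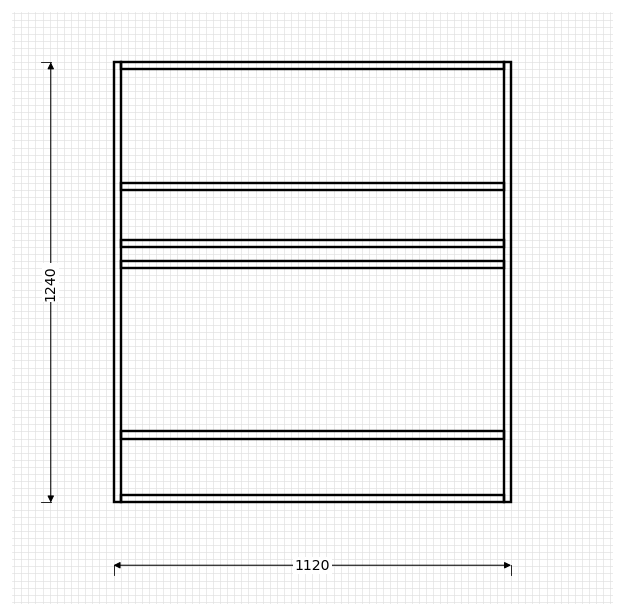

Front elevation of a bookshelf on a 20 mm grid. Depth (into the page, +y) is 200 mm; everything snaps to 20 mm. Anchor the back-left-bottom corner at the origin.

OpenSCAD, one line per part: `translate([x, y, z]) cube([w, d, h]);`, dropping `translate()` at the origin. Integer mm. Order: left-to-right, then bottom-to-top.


cube([20, 200, 1240]);
translate([20, 0, 0]) cube([1080, 200, 20]);
translate([20, 0, 180]) cube([1080, 200, 20]);
translate([20, 0, 660]) cube([1080, 200, 20]);
translate([20, 0, 720]) cube([1080, 200, 20]);
translate([20, 0, 880]) cube([1080, 200, 20]);
translate([20, 0, 1220]) cube([1080, 200, 20]);
translate([1100, 0, 0]) cube([20, 200, 1240]);
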